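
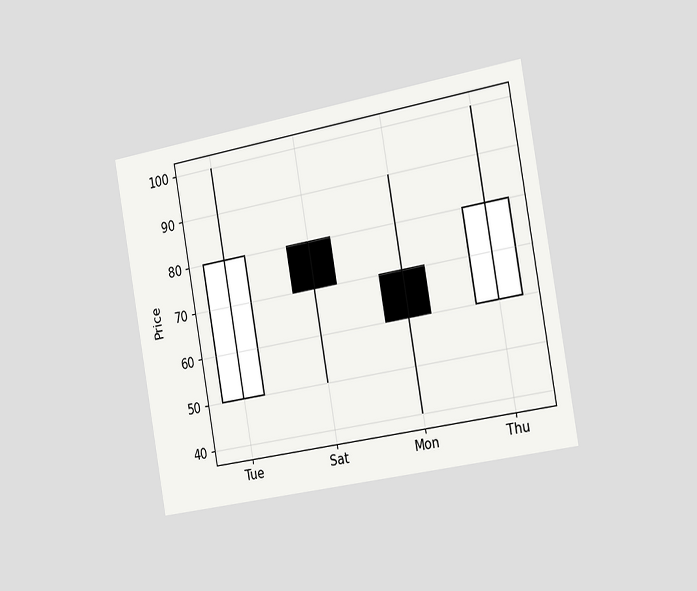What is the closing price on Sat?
The chart is tilted about 10° counter-clockwise and viewed slightly from the right. The Sat candle closes at 70.

70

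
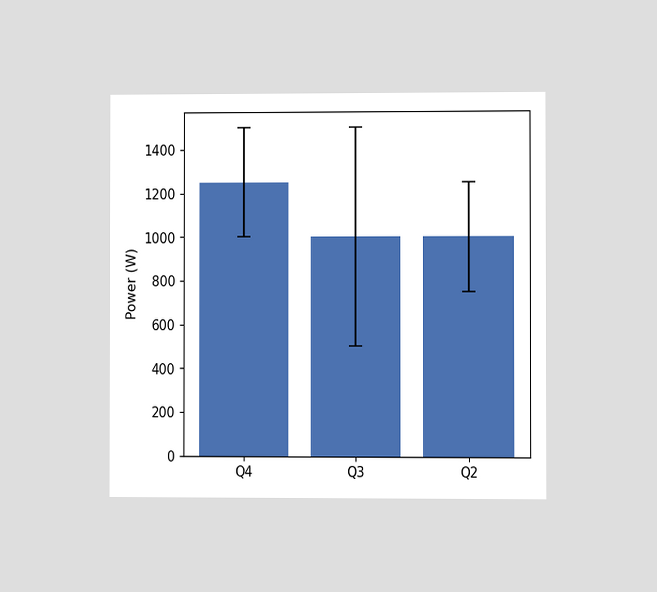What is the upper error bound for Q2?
The chart is viewed at a slight angle. The Q2 bar's upper whisker reaches 1250W.

1250W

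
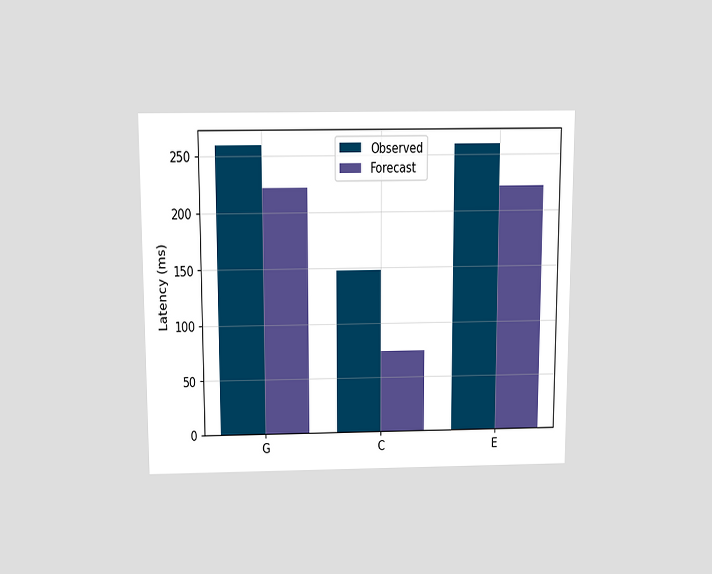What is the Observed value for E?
259ms

The chart is viewed slightly from above. The Observed bar at E reaches 259ms on the y-axis.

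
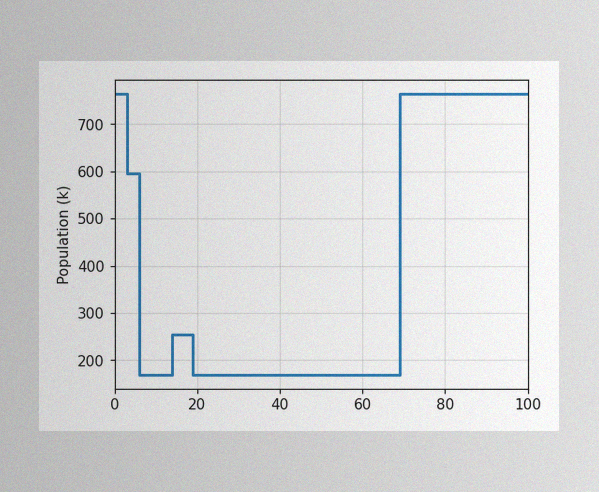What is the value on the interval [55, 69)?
The image has some photo noise and uneven lighting. On [55, 69) the step sits at 170k.

170k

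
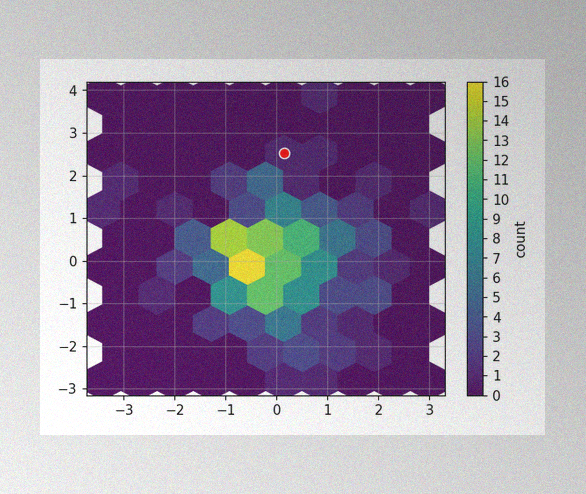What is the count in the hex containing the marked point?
1

The image has some photo noise and uneven lighting. The marked hex reads 1 on the colorbar.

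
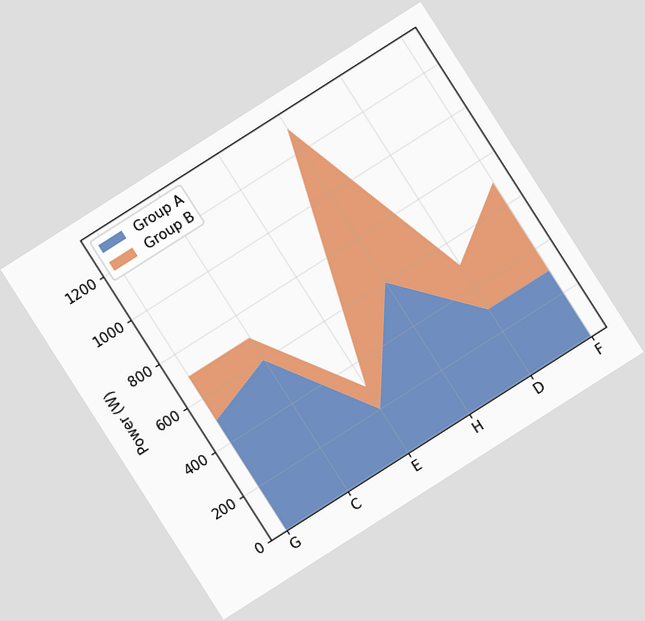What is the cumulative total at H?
1300W

The chart is tilted about 33° counter-clockwise. The stacked total at H reaches 1300W.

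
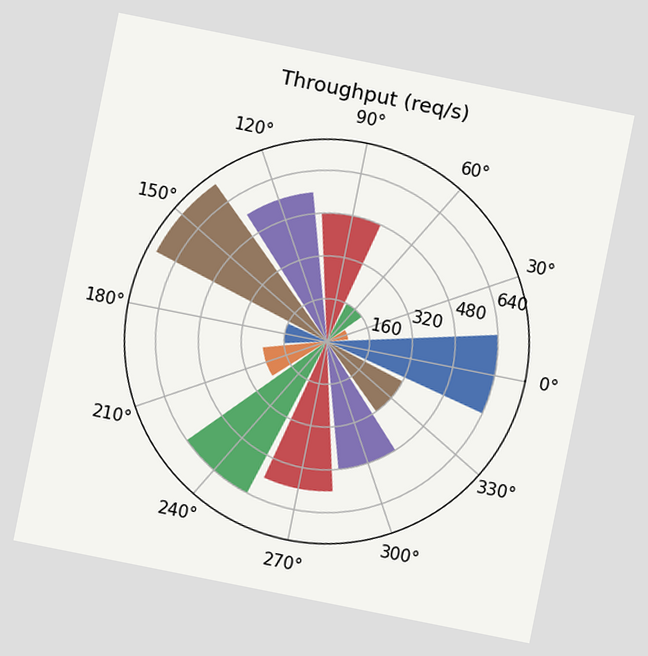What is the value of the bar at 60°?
The chart is tilted about 11° clockwise. The bar at 60° reaches 160req/s on the radial axis.

160req/s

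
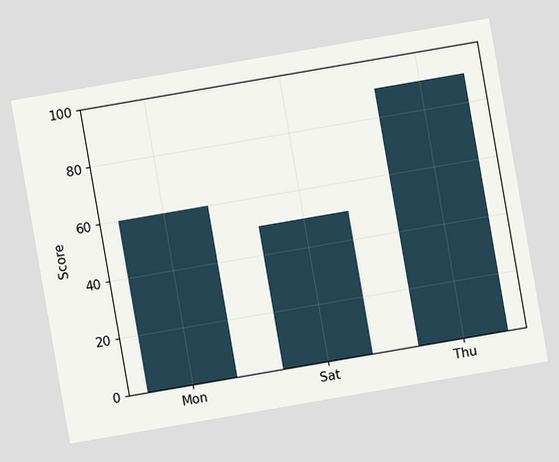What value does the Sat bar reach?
The chart is tilted about 10° counter-clockwise. Reading along the chart's y-axis, the Sat bar reaches 50.

50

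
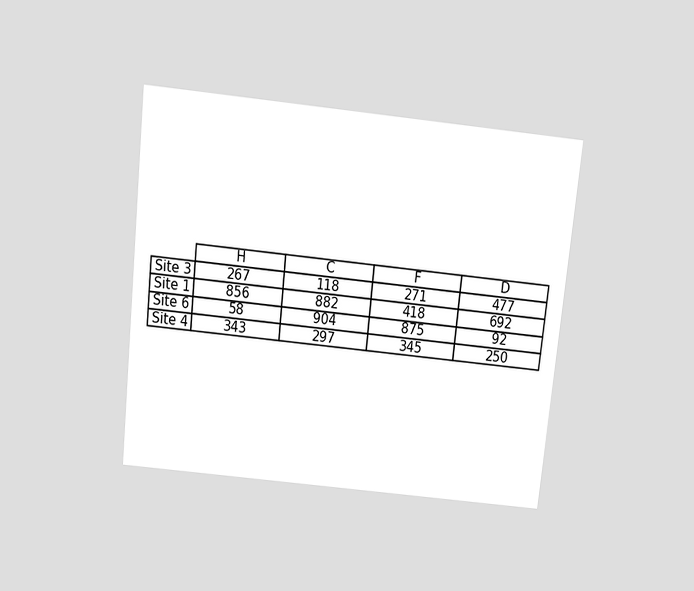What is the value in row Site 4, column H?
The chart is tilted about 6° clockwise and viewed slightly from above. The (Site 4, H) cell reads 343.

343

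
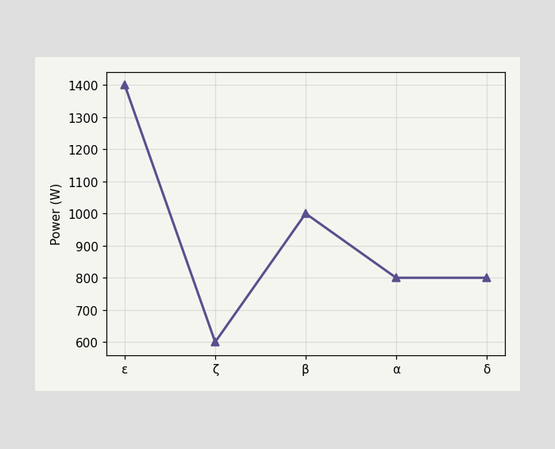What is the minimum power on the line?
600W

The lowest point is at ζ, and reading across to the y-axis gives 600W.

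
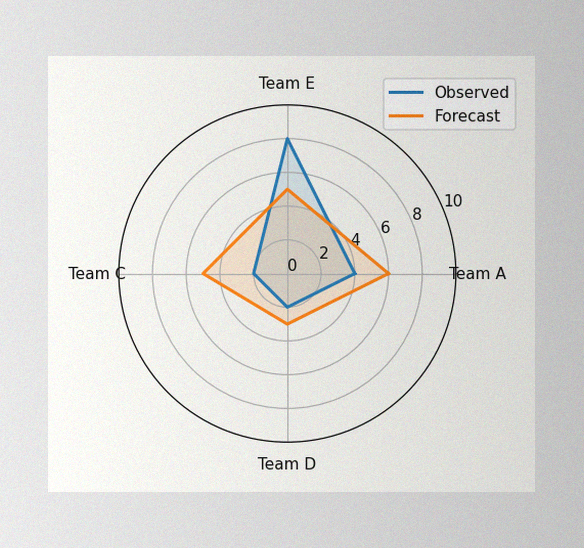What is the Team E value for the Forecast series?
5

The image has some photo noise and uneven lighting. On the Team E axis, Forecast reaches 5.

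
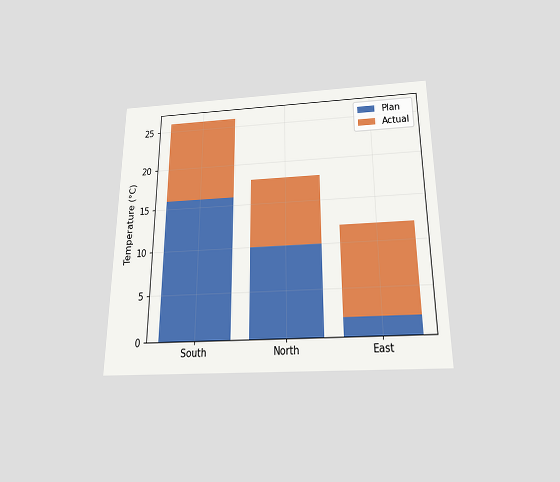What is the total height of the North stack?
18°C

The chart is viewed slightly from below. The North stack's top reaches 18°C on the y-axis.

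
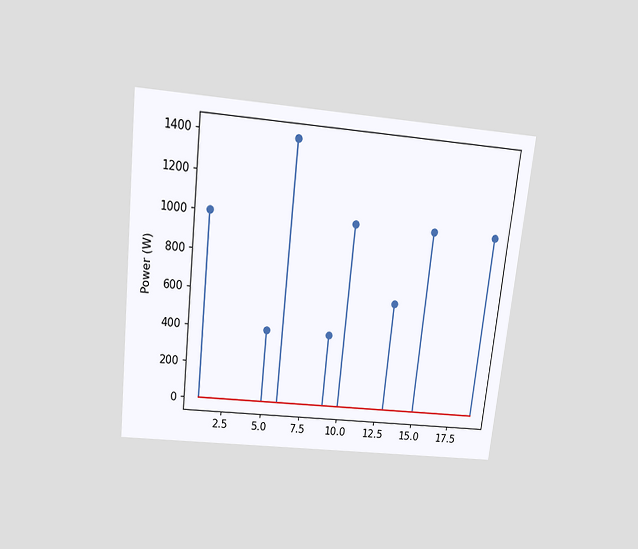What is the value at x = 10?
1000W

The chart is tilted about 6° clockwise and viewed slightly from above. The stem at x=10 reaches 1000W.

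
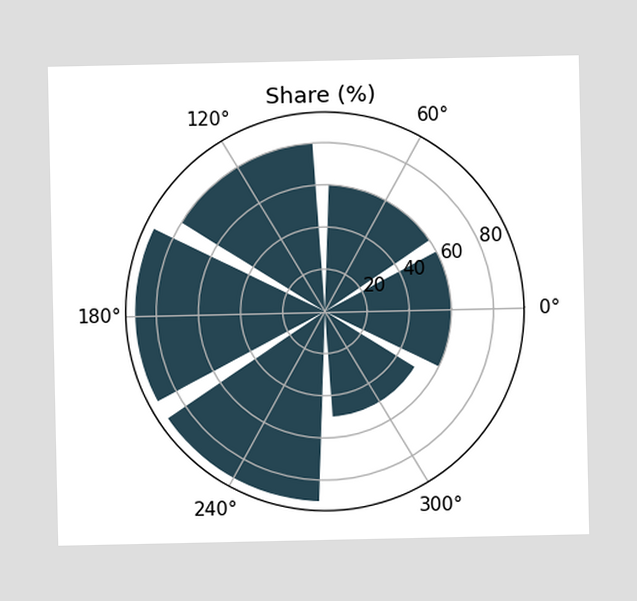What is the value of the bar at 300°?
50%

The bar at 300° reaches 50% on the radial axis.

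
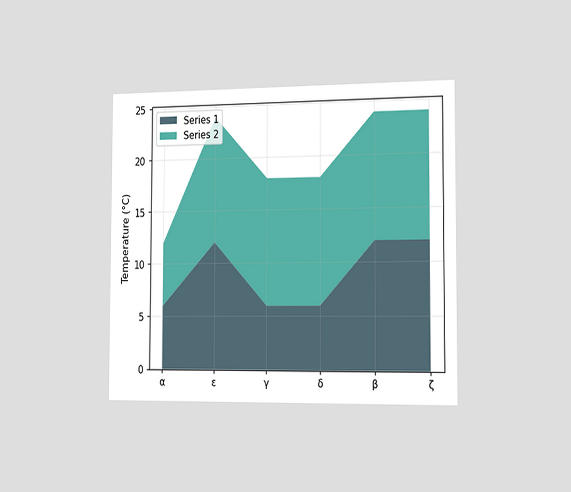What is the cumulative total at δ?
18°C

The chart is viewed slightly from the right. The stacked total at δ reaches 18°C.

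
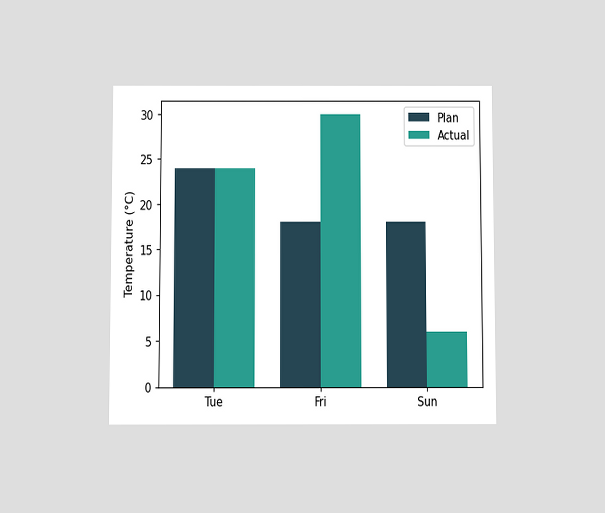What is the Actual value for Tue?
The chart is viewed at a slight angle. The Actual bar at Tue reaches 24°C on the y-axis.

24°C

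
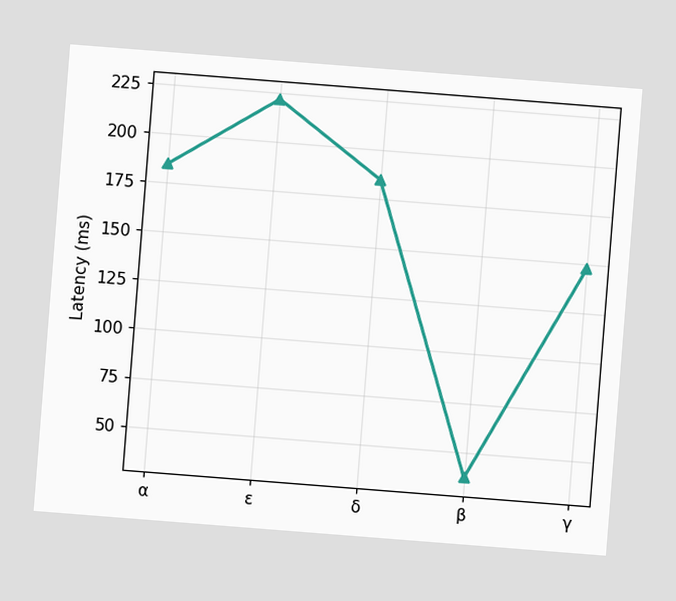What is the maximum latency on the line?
222ms

The chart is tilted about 4° clockwise. The highest point is at ε, and reading across to the y-axis gives 222ms.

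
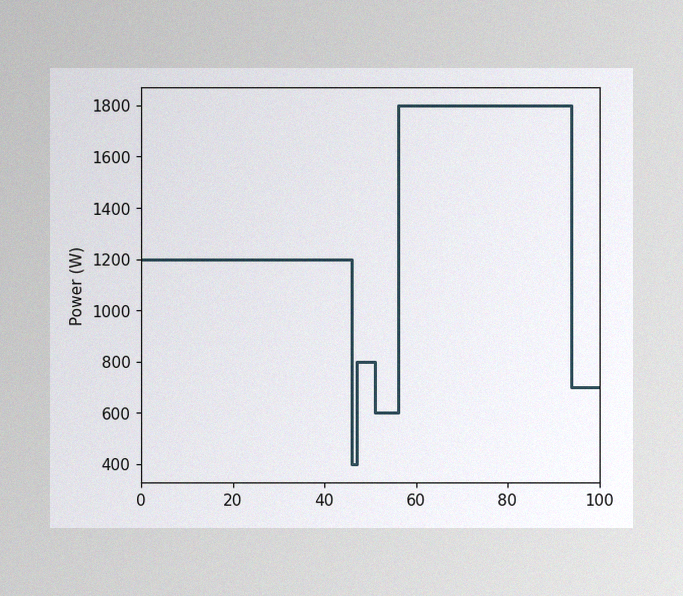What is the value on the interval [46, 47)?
400W

The image has some photo noise and uneven lighting. On [46, 47) the step sits at 400W.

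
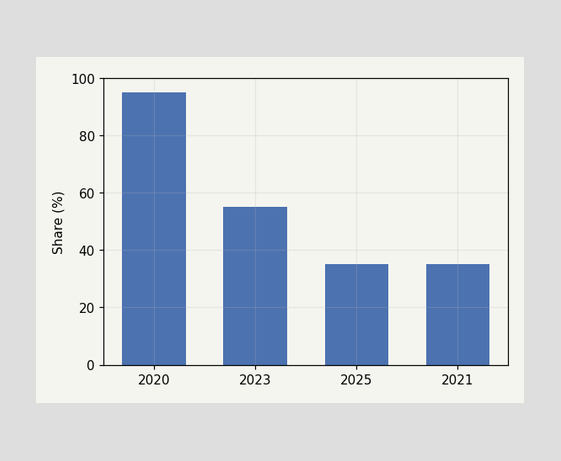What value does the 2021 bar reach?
35%

Reading along the chart's y-axis, the 2021 bar reaches 35%.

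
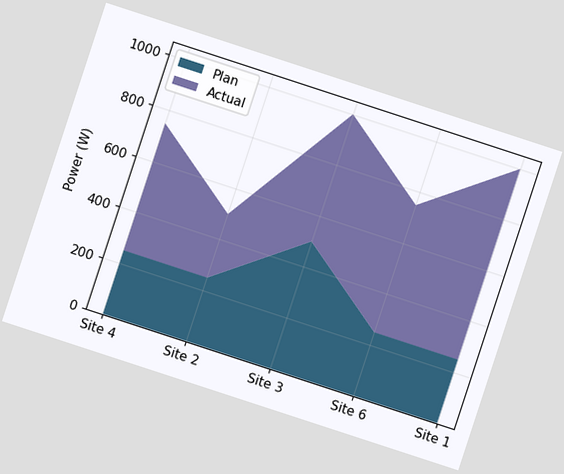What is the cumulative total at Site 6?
750W

The chart is tilted about 18° clockwise. The stacked total at Site 6 reaches 750W.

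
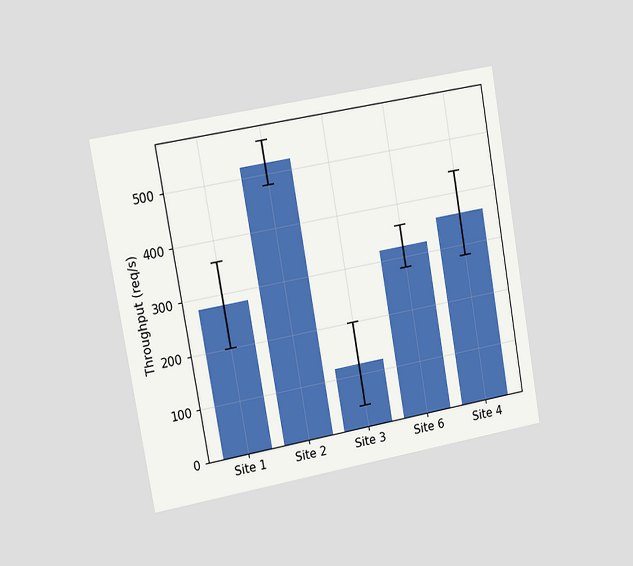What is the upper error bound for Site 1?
The chart is tilted about 10° counter-clockwise and viewed slightly from the left. The Site 1 bar's upper whisker reaches 360req/s.

360req/s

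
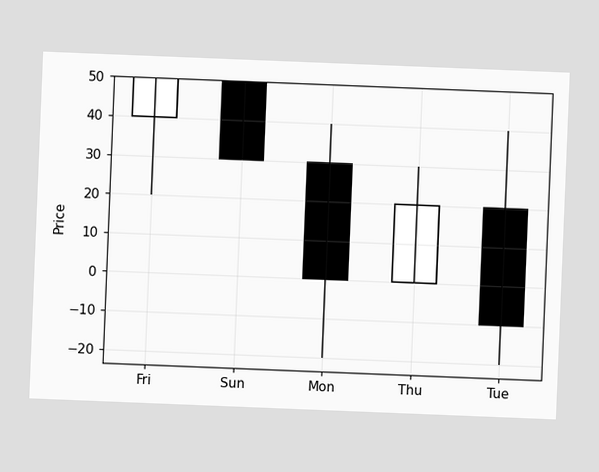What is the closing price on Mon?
The chart is tilted about 2° clockwise. The Mon candle closes at 0.

0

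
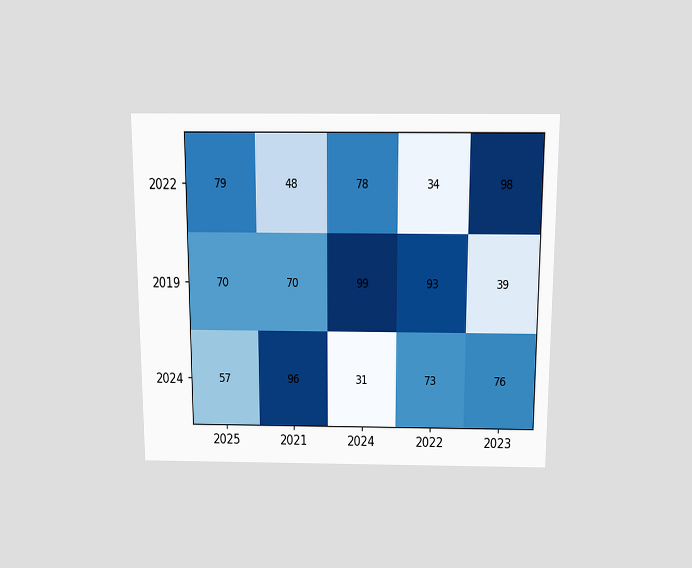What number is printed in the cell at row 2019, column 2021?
The chart is viewed slightly from above. The (2019, 2021) cell reads 70.

70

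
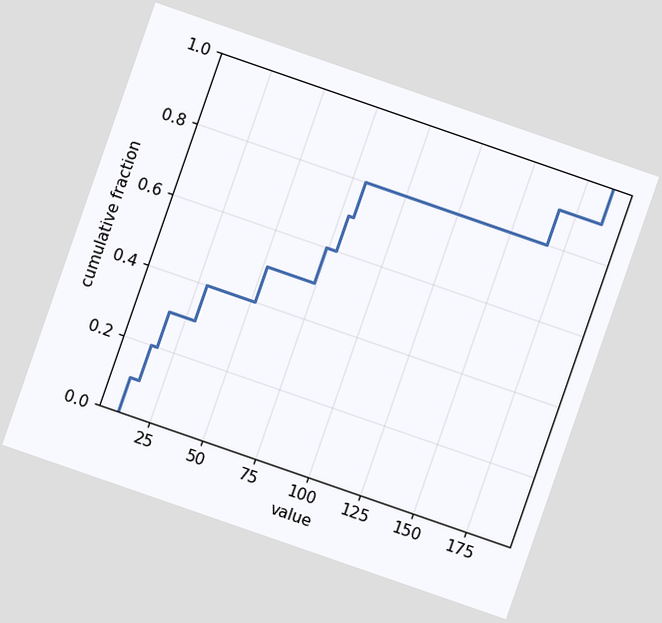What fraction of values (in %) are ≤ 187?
100%

The chart is tilted about 19° clockwise. At x=187 the ECDF step is at 100%.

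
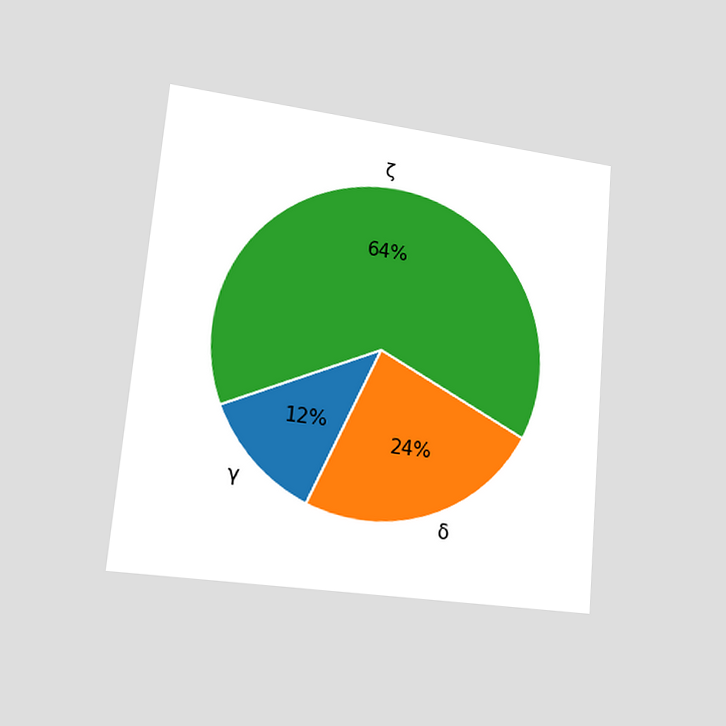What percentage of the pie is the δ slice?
The chart is tilted about 5° clockwise and viewed slightly from the left. The δ slice takes up 24% of the pie.

24%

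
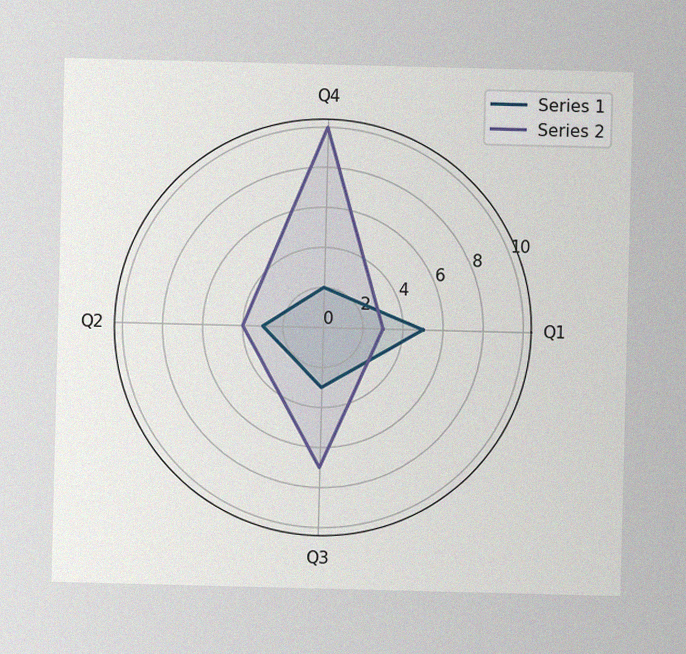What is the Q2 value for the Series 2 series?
4

The image has some photo noise and uneven lighting. On the Q2 axis, Series 2 reaches 4.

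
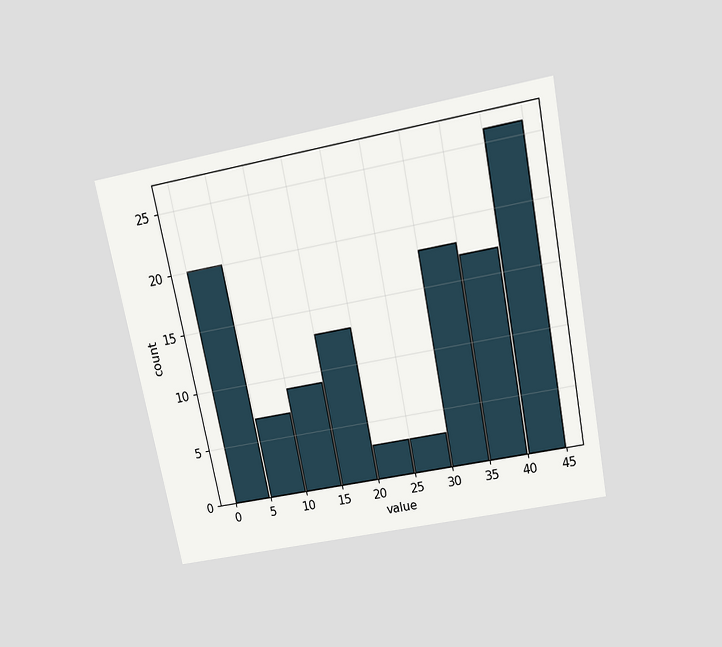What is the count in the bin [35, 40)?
The chart is tilted about 11° counter-clockwise and viewed slightly from above. The [35, 40) bin has height 17.

17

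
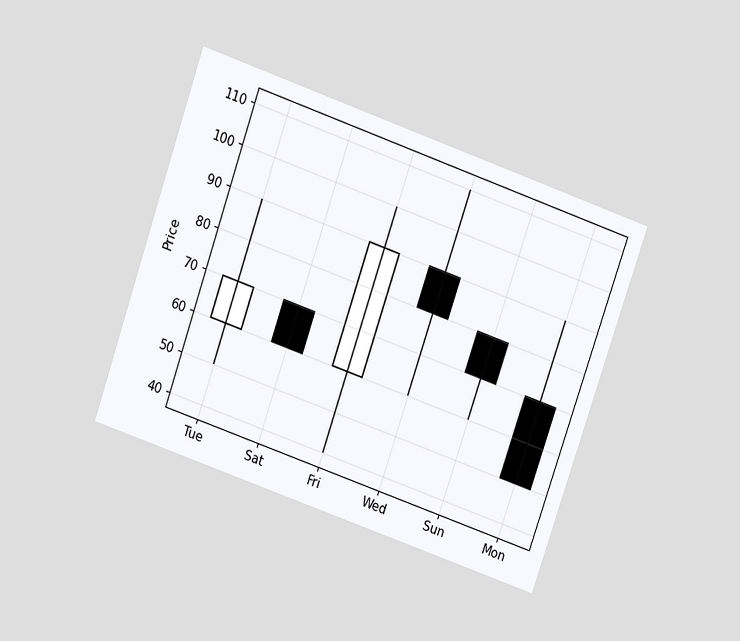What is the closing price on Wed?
The chart is tilted about 19° clockwise and viewed slightly from above. The Wed candle closes at 80.

80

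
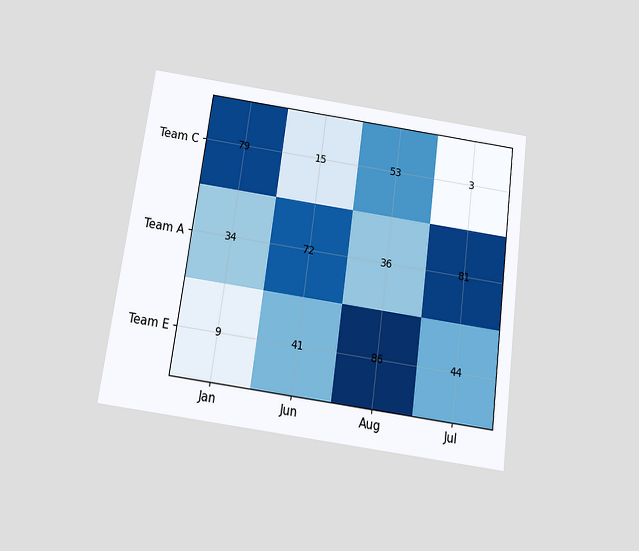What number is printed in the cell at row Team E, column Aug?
86

The chart is tilted about 8° clockwise and viewed slightly from below. The (Team E, Aug) cell reads 86.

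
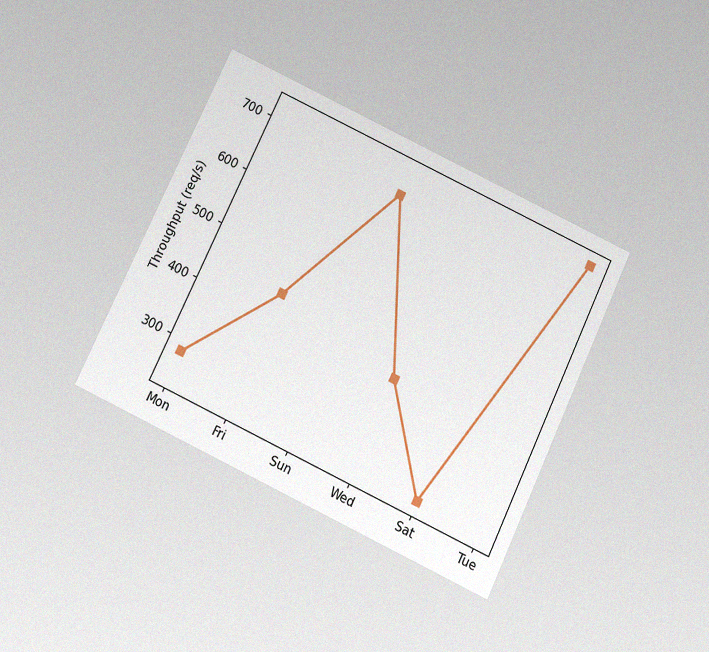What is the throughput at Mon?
280req/s

The chart is tilted about 25° clockwise and viewed slightly from below, with some photo noise. At Mon, the line is at 280req/s.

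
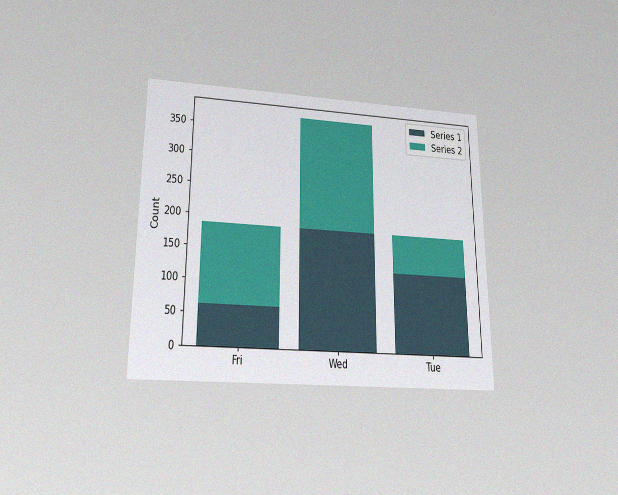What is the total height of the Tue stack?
The chart is viewed slightly from below, with some photo noise. The Tue stack's top reaches 186 on the y-axis.

186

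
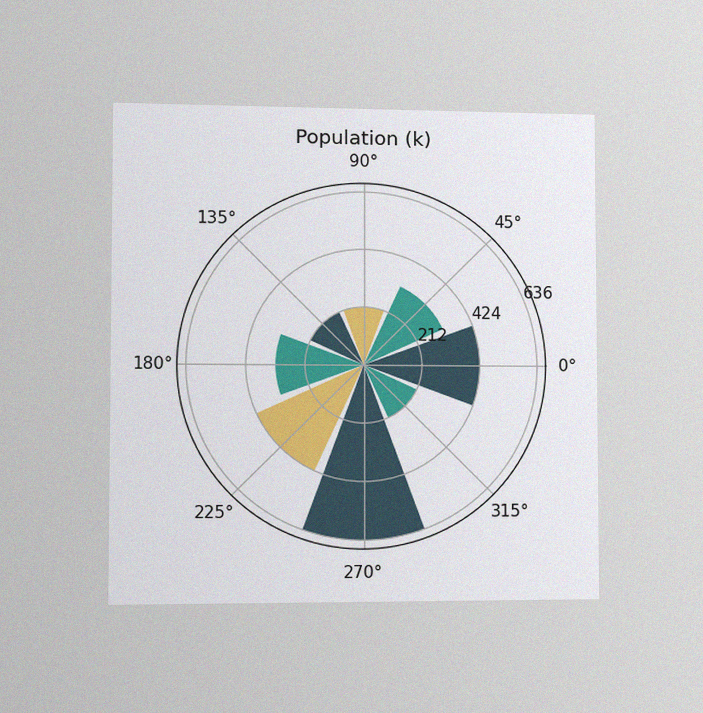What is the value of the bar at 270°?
636k

The chart is viewed slightly from the left, with some photo noise. The bar at 270° reaches 636k on the radial axis.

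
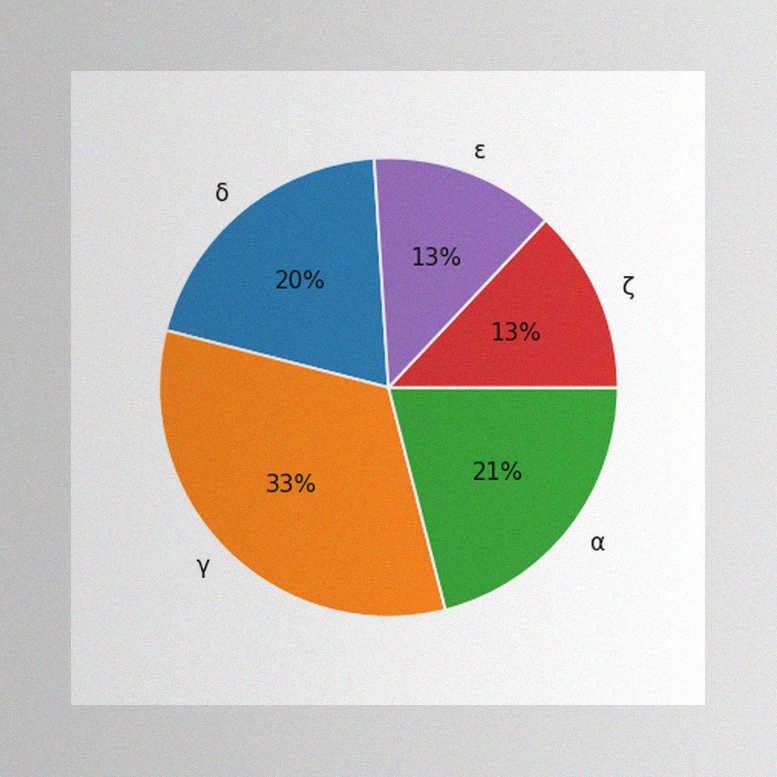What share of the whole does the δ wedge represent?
The image has some photo noise and uneven lighting. The δ slice takes up 20% of the pie.

20%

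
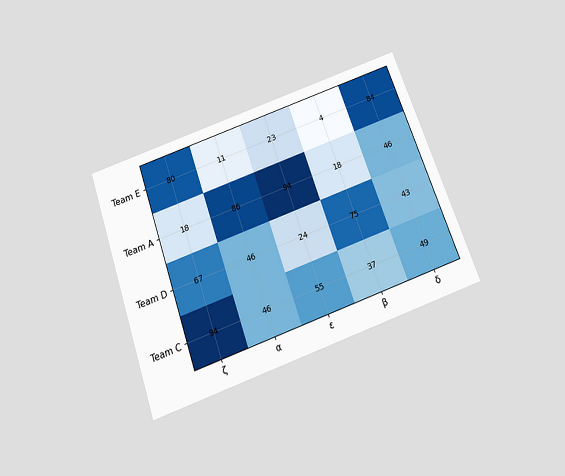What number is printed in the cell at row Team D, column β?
75

The chart is tilted about 19° counter-clockwise and viewed slightly from below. The (Team D, β) cell reads 75.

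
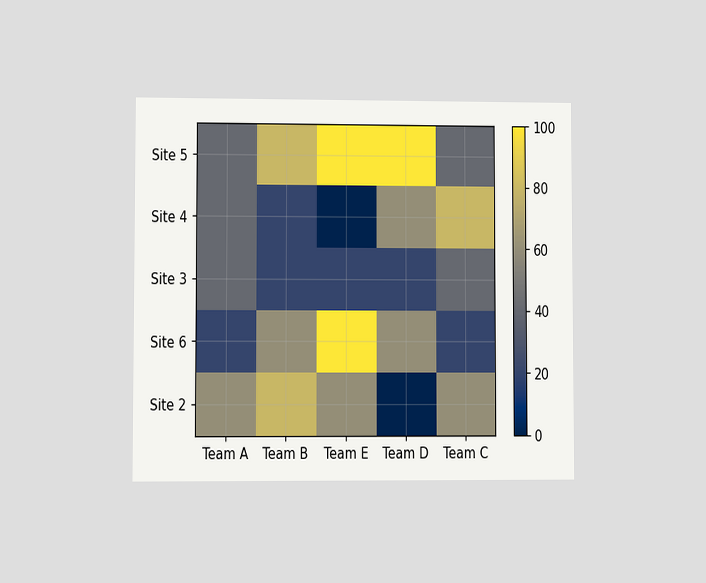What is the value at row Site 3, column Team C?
40

The chart is viewed at a slight angle. Matching cell (Site 3, Team C) against the colorbar gives 40.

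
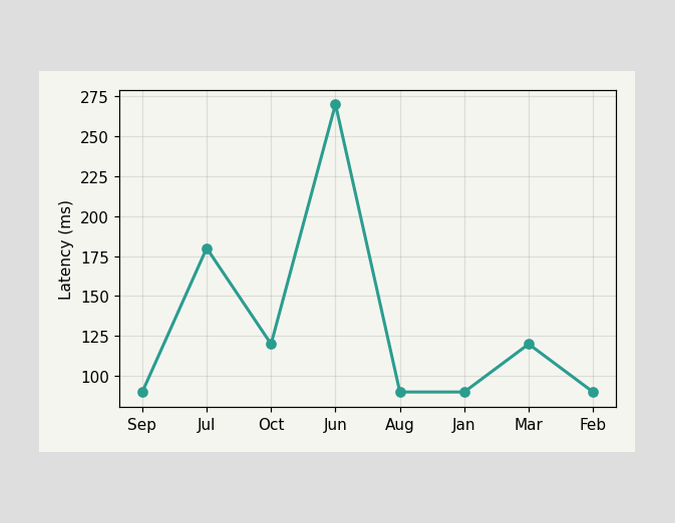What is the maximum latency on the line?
270ms

The highest point is at Jun, and reading across to the y-axis gives 270ms.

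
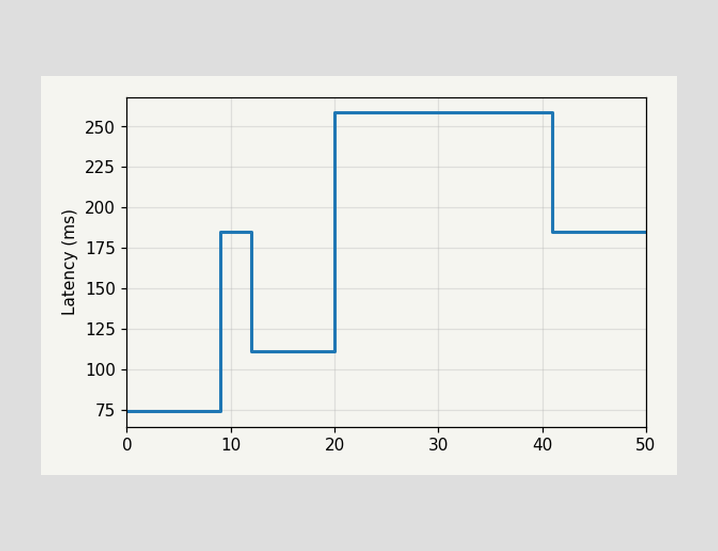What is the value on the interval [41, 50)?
On [41, 50) the step sits at 185ms.

185ms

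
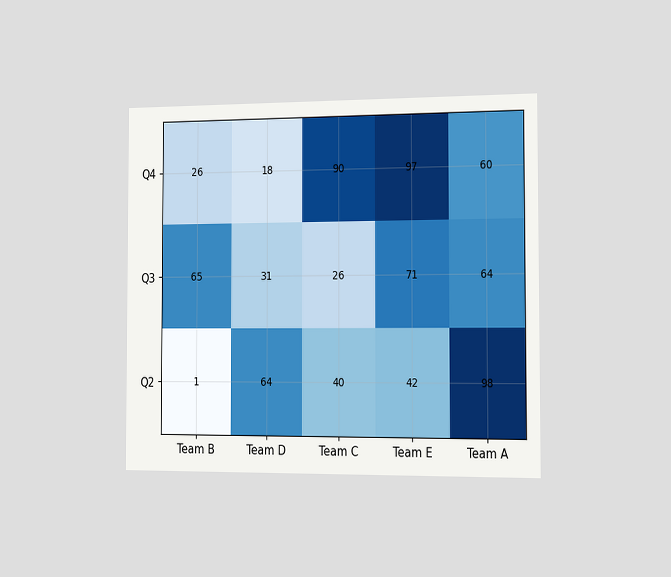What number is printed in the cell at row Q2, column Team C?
40

The chart is viewed slightly from the right. The (Q2, Team C) cell reads 40.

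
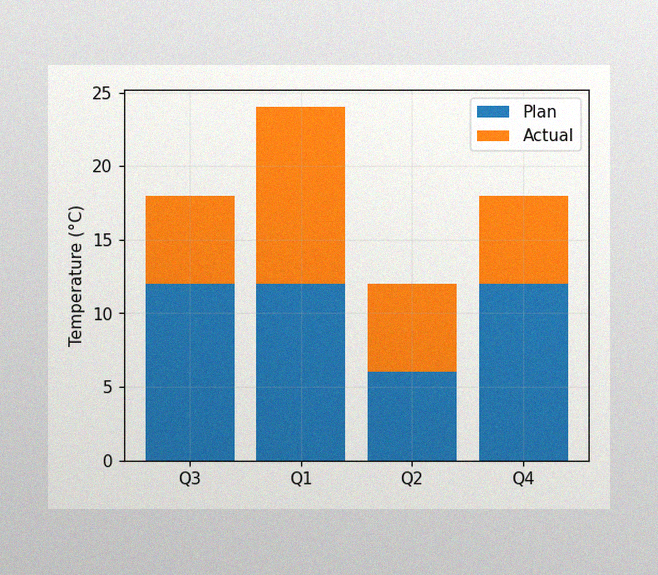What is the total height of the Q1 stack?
The image has some photo noise and uneven lighting. The Q1 stack's top reaches 24°C on the y-axis.

24°C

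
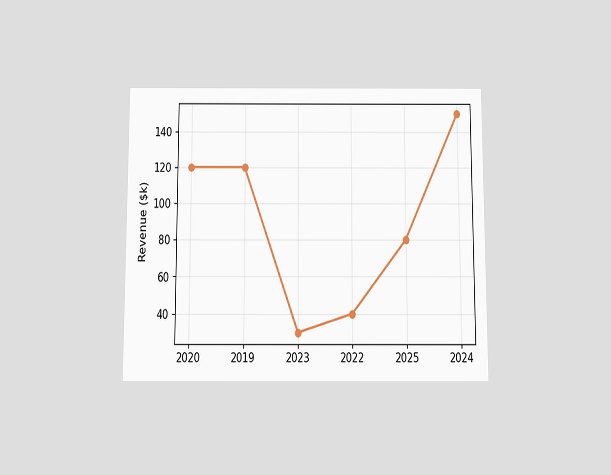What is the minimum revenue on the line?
$30k

The chart is viewed slightly from below. The lowest point is at 2023, and reading across to the y-axis gives $30k.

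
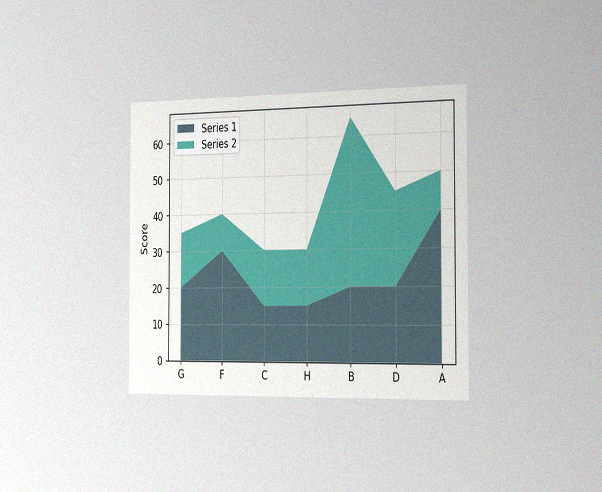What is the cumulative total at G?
The chart is viewed slightly from the right, with some photo noise. The stacked total at G reaches 35.

35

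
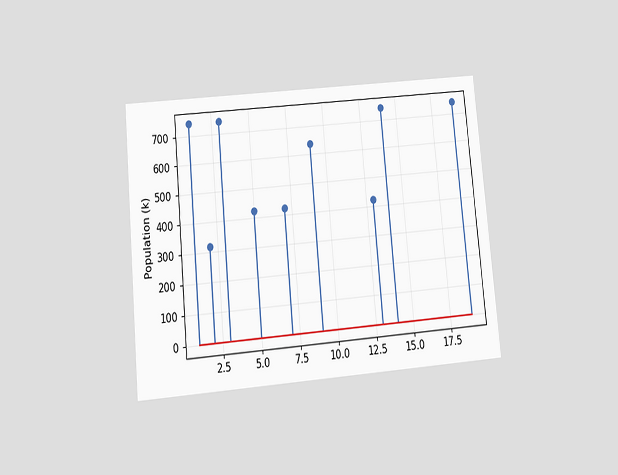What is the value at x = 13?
424k

The chart is tilted about 5° counter-clockwise and viewed slightly from below. The stem at x=13 reaches 424k.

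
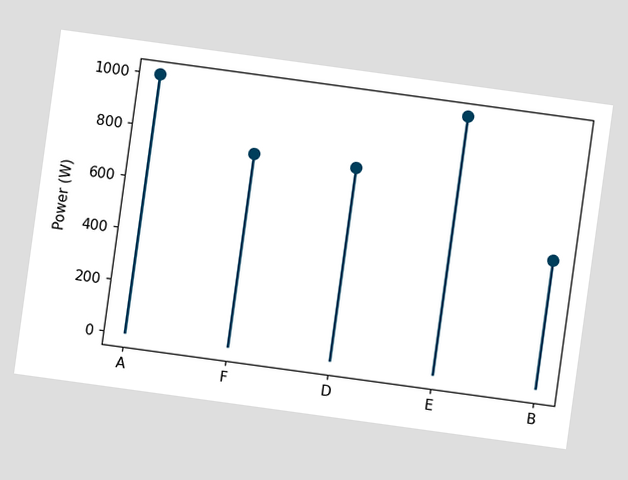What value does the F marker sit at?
750W

The chart is tilted about 8° clockwise. The F marker sits at 750W.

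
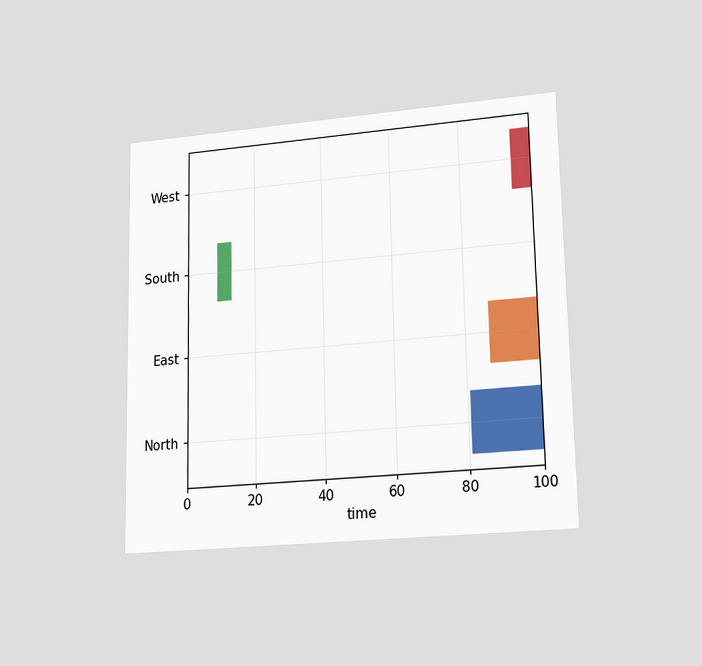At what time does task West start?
The chart is viewed at a slight angle. The West bar begins at t=95.

95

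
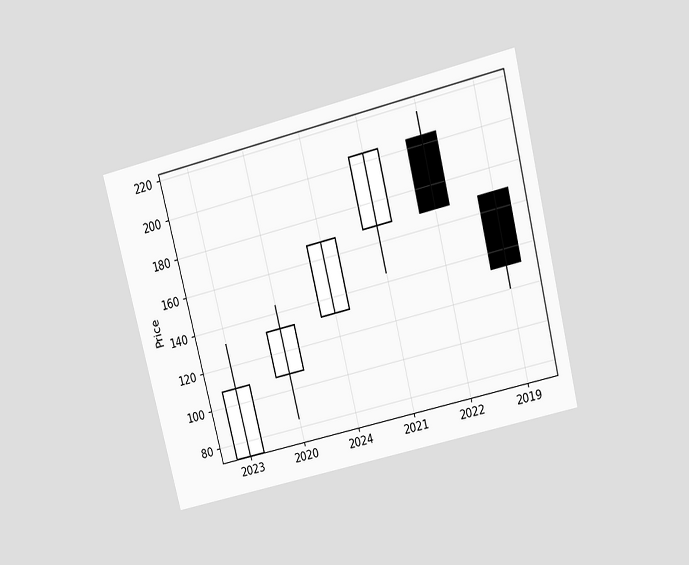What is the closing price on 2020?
132

The chart is tilted about 14° counter-clockwise and viewed slightly from above. The 2020 candle closes at 132.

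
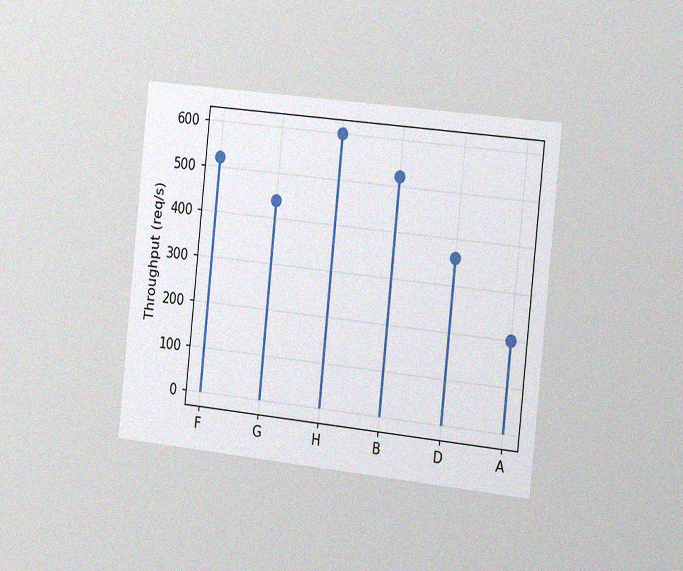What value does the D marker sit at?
360req/s

The chart is tilted about 6° clockwise and viewed slightly from the right, with some photo noise. The D marker sits at 360req/s.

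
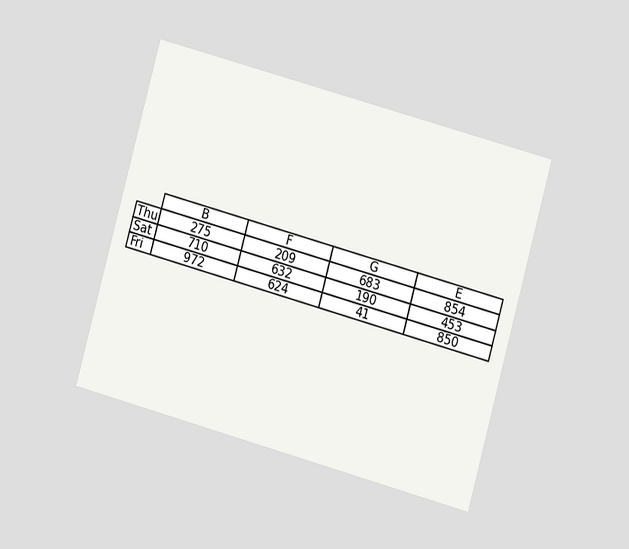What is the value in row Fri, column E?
850

The chart is tilted about 15° clockwise and viewed at a slight angle. The (Fri, E) cell reads 850.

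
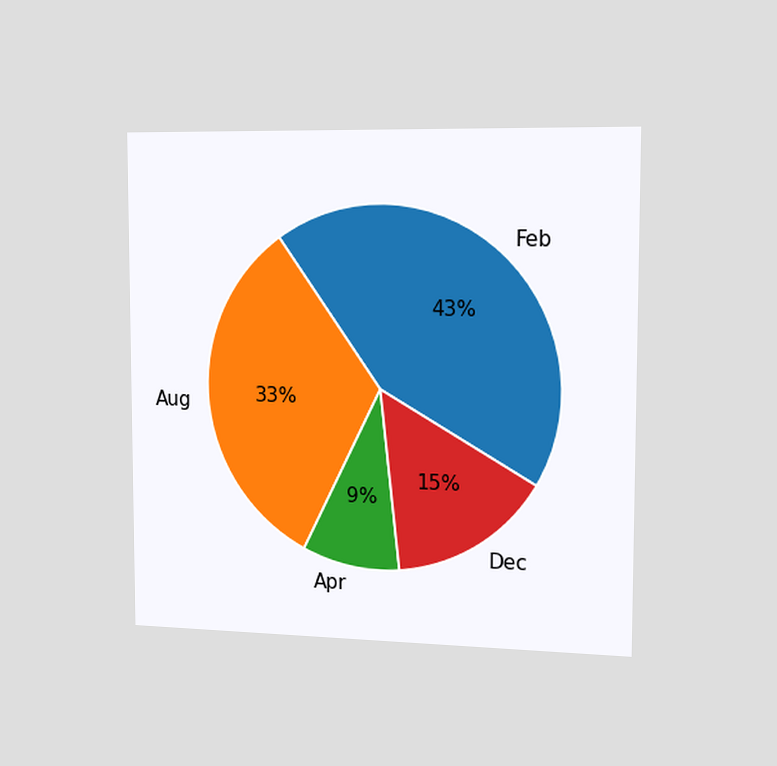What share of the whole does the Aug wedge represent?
33%

The chart is viewed slightly from the right. The Aug slice takes up 33% of the pie.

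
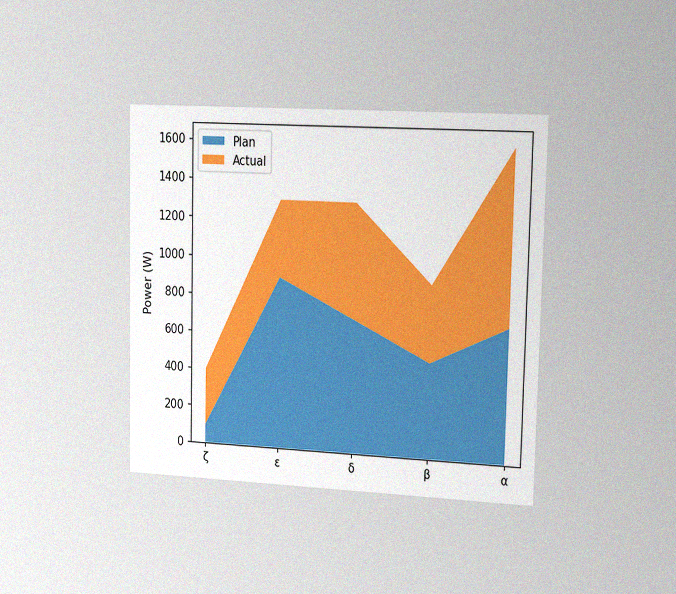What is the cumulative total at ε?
1300W

The chart is viewed slightly from the right, with some photo noise. The stacked total at ε reaches 1300W.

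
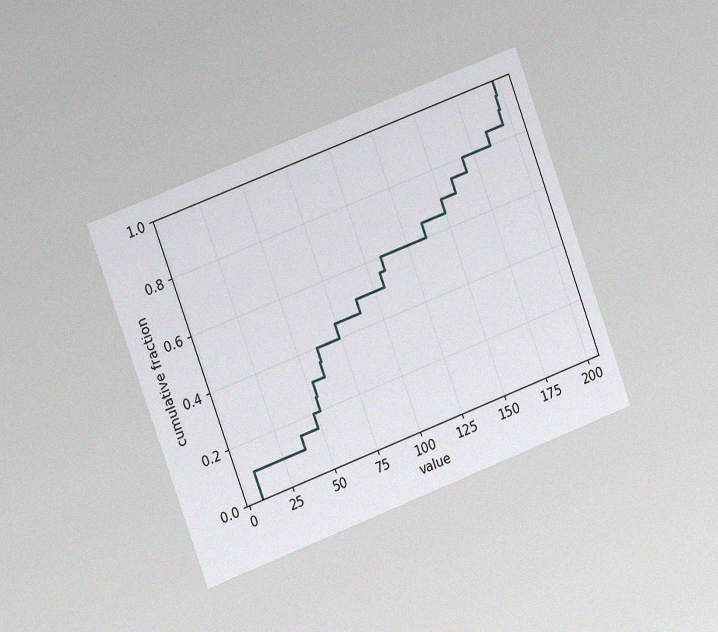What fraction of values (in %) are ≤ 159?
75%

The chart is tilted about 20° counter-clockwise and viewed slightly from the left, with some photo noise. At x=159 the ECDF step is at 75%.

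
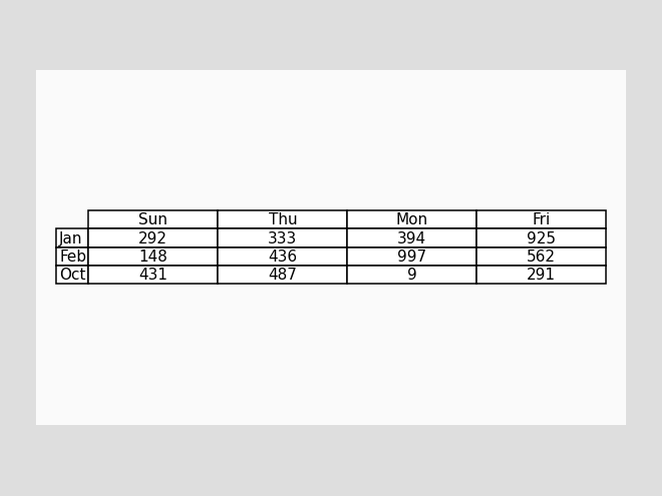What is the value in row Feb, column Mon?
997

The (Feb, Mon) cell reads 997.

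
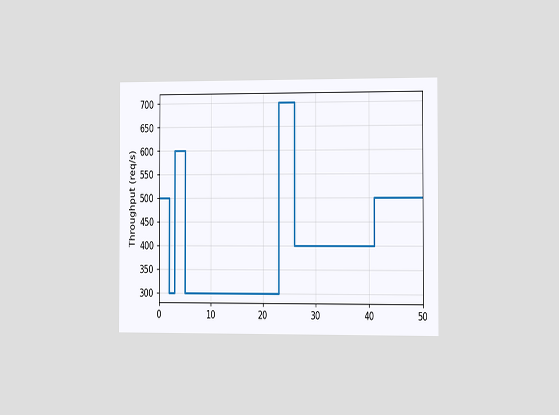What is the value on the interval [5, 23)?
The chart is viewed slightly from the right. On [5, 23) the step sits at 300req/s.

300req/s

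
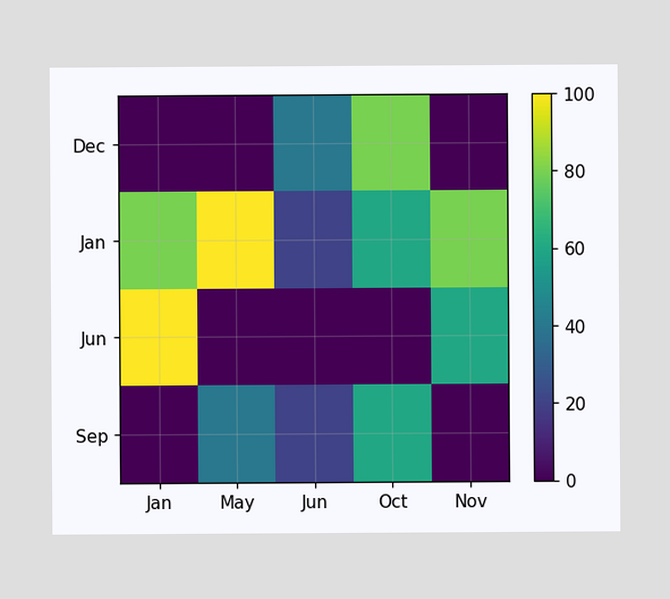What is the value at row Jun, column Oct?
Matching cell (Jun, Oct) against the colorbar gives 0.

0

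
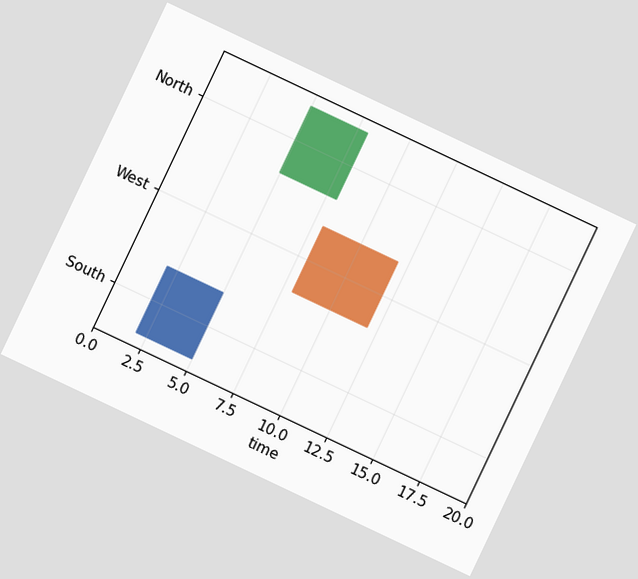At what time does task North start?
The chart is tilted about 25° clockwise. The North bar begins at t=5.

5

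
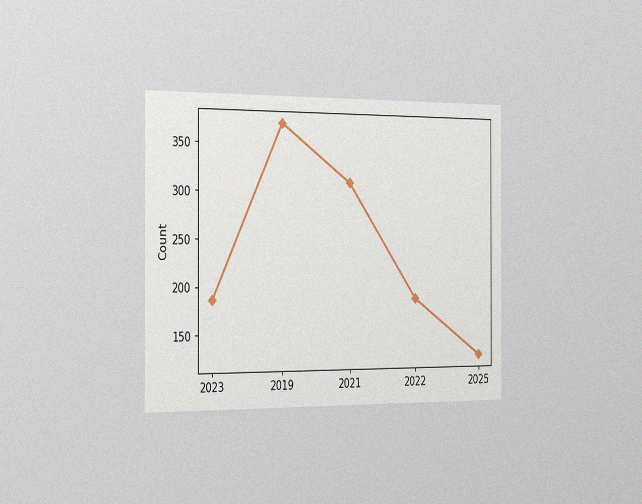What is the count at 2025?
124

The chart is viewed slightly from the left, with some photo noise. At 2025, the line is at 124.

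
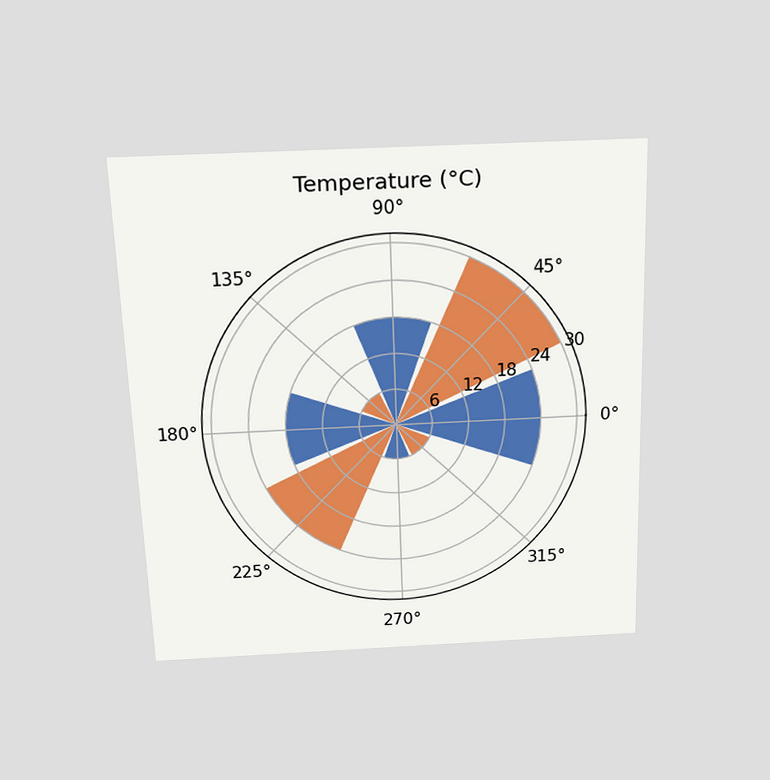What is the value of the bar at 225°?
24°C

The chart is viewed slightly from above. The bar at 225° reaches 24°C on the radial axis.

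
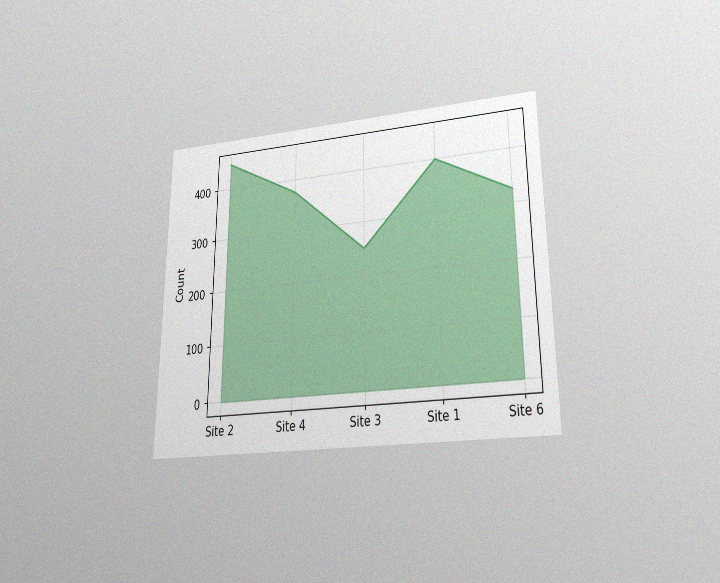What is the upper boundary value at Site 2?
The chart is viewed at a slight angle, with some photo noise. At Site 2 the upper boundary is at 450.

450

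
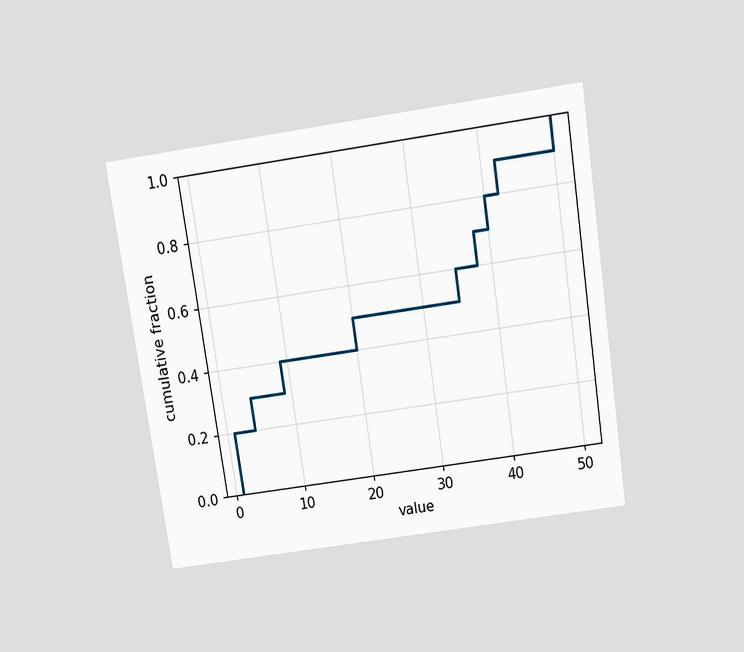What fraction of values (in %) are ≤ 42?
The chart is tilted about 9° counter-clockwise and viewed slightly from above. At x=42 the ECDF step is at 90%.

90%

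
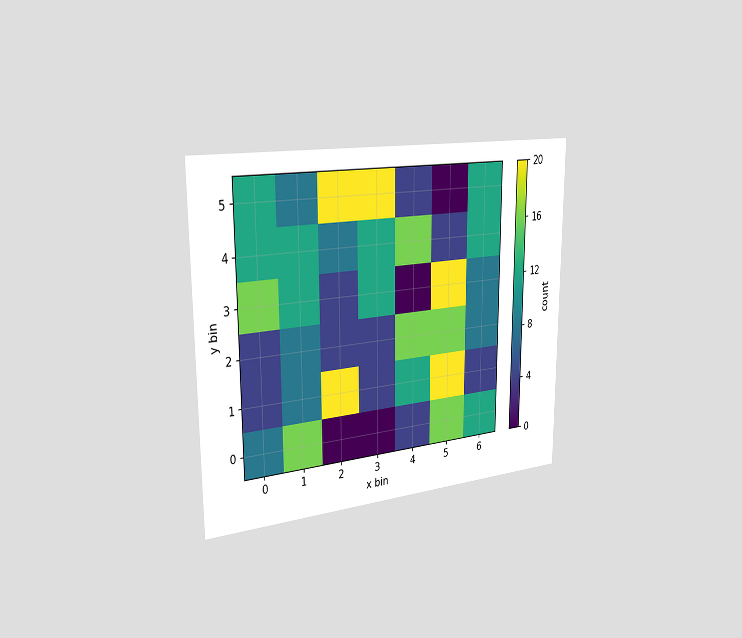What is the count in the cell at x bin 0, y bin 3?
The chart is viewed slightly from the left. Matching the cell (0, 3) against the colorbar gives 16.

16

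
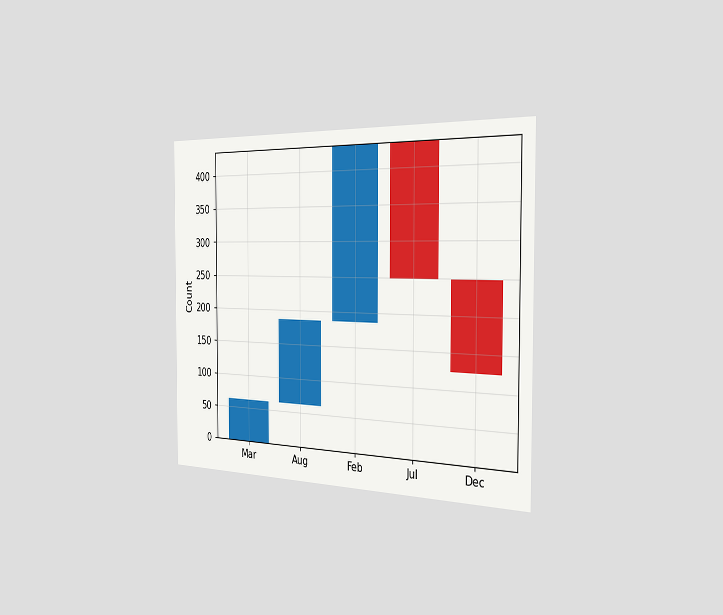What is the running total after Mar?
The chart is viewed slightly from the right. After Mar the running total reaches 62.

62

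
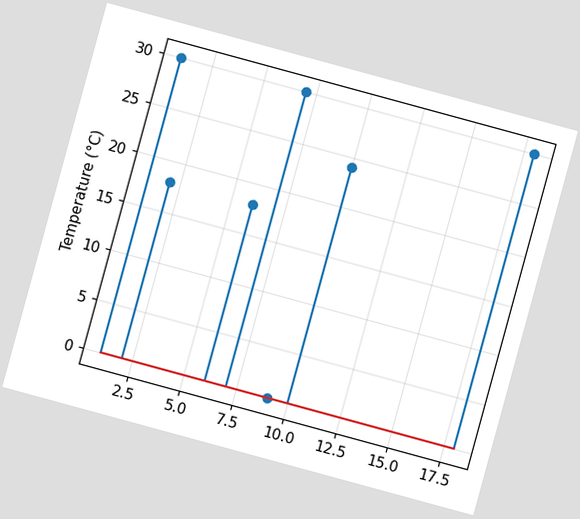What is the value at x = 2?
18°C

The chart is tilted about 15° clockwise. The stem at x=2 reaches 18°C.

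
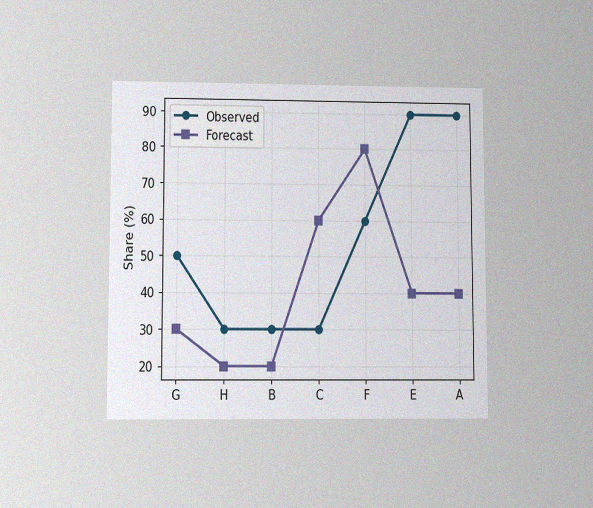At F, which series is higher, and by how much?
Forecast, by 20%

The chart is viewed at a slight angle, with some photo noise. At F, Forecast sits above the other line by 20%.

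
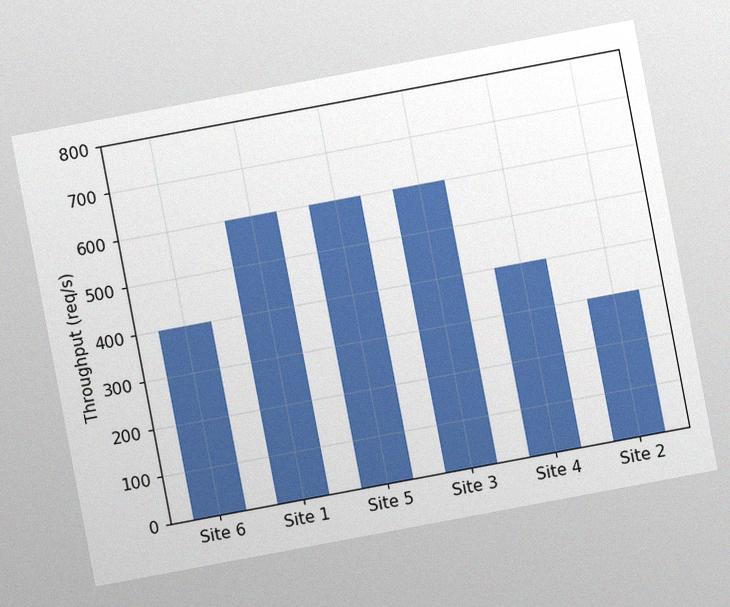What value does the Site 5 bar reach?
The chart is tilted about 11° counter-clockwise, with some photo noise. Reading along the chart's y-axis, the Site 5 bar reaches 600req/s.

600req/s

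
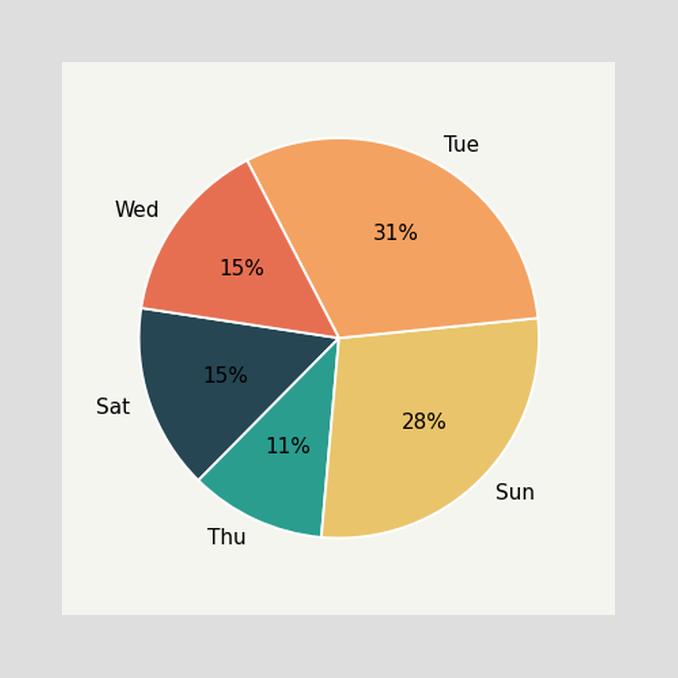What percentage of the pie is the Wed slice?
15%

The Wed slice takes up 15% of the pie.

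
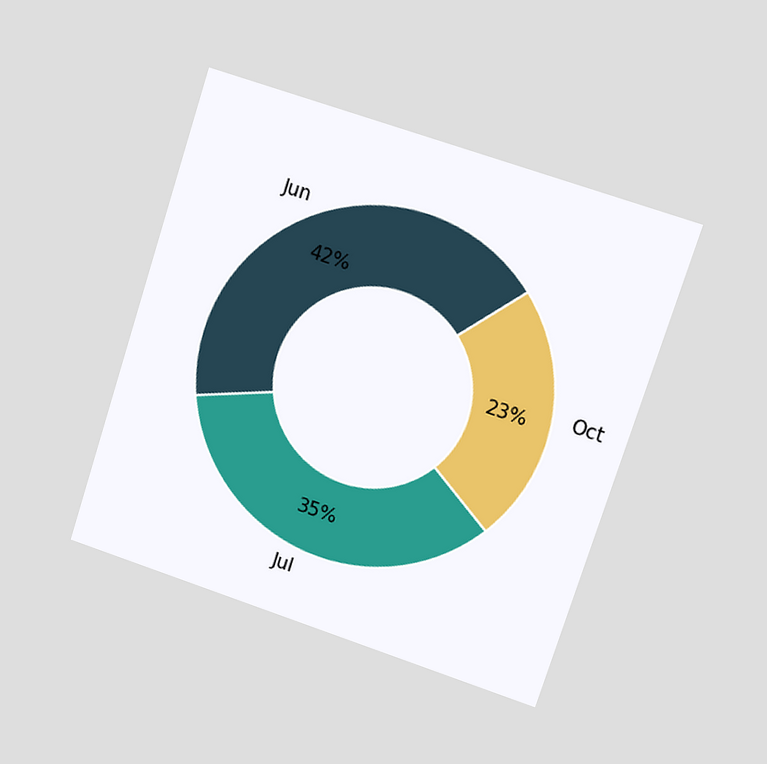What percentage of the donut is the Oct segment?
23%

The chart is tilted about 18° clockwise and viewed slightly from the right. The Oct segment takes up 23% of the ring.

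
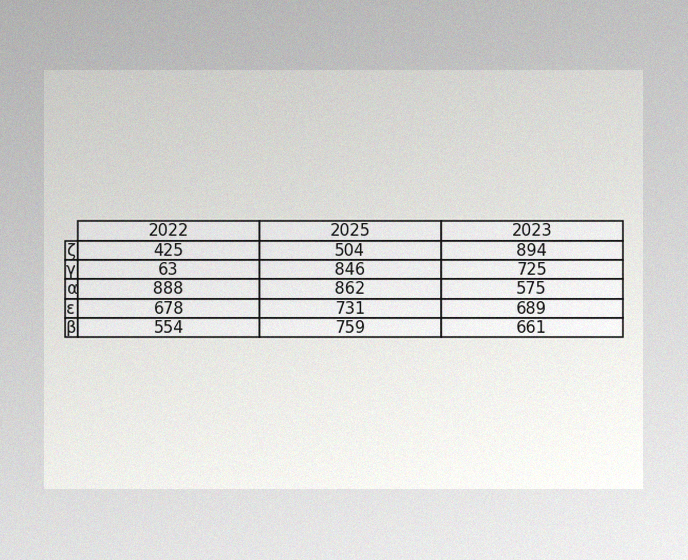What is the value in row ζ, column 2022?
The image has some photo noise and uneven lighting. The (ζ, 2022) cell reads 425.

425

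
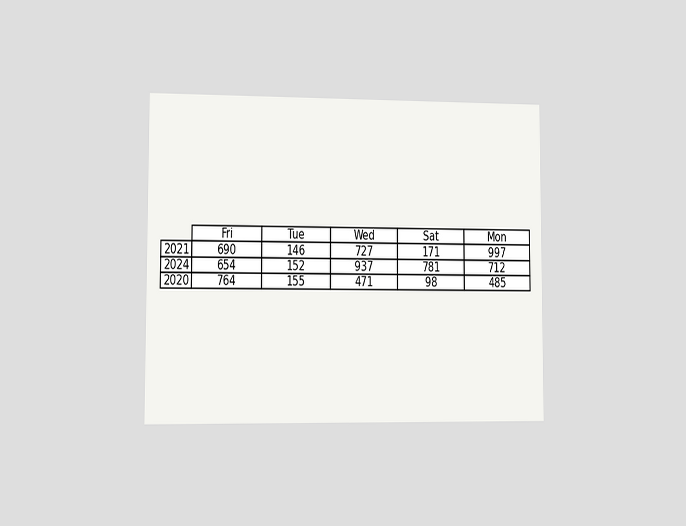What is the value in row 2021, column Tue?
The chart is viewed slightly from the left. The (2021, Tue) cell reads 146.

146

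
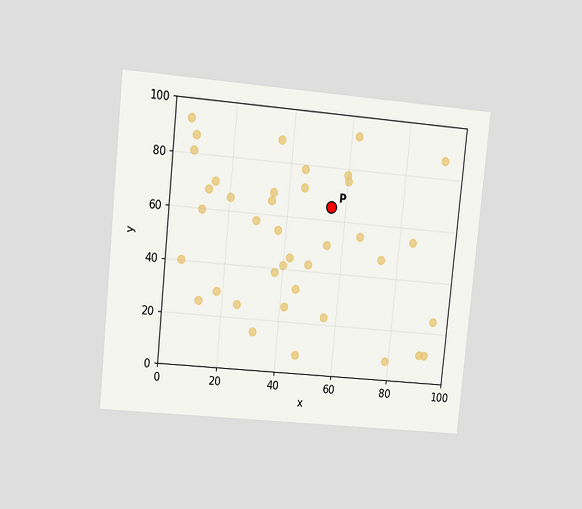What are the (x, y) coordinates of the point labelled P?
The chart is tilted about 6° clockwise and viewed at a slight angle. Following the gridlines from P to each axis, P sits at (55, 65).

(55, 65)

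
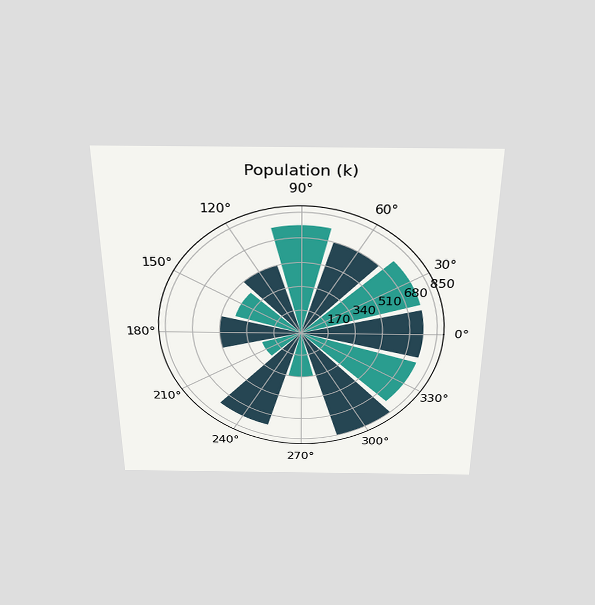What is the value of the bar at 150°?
The chart is viewed slightly from above. The bar at 150° reaches 425k on the radial axis.

425k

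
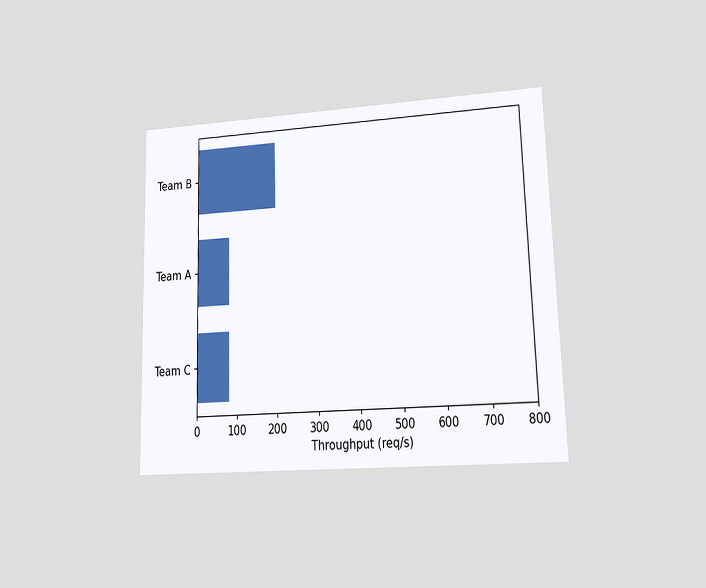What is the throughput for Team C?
The chart is viewed at a slight angle. Reading along the chart's x-axis, the Team C bar reaches 80req/s.

80req/s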